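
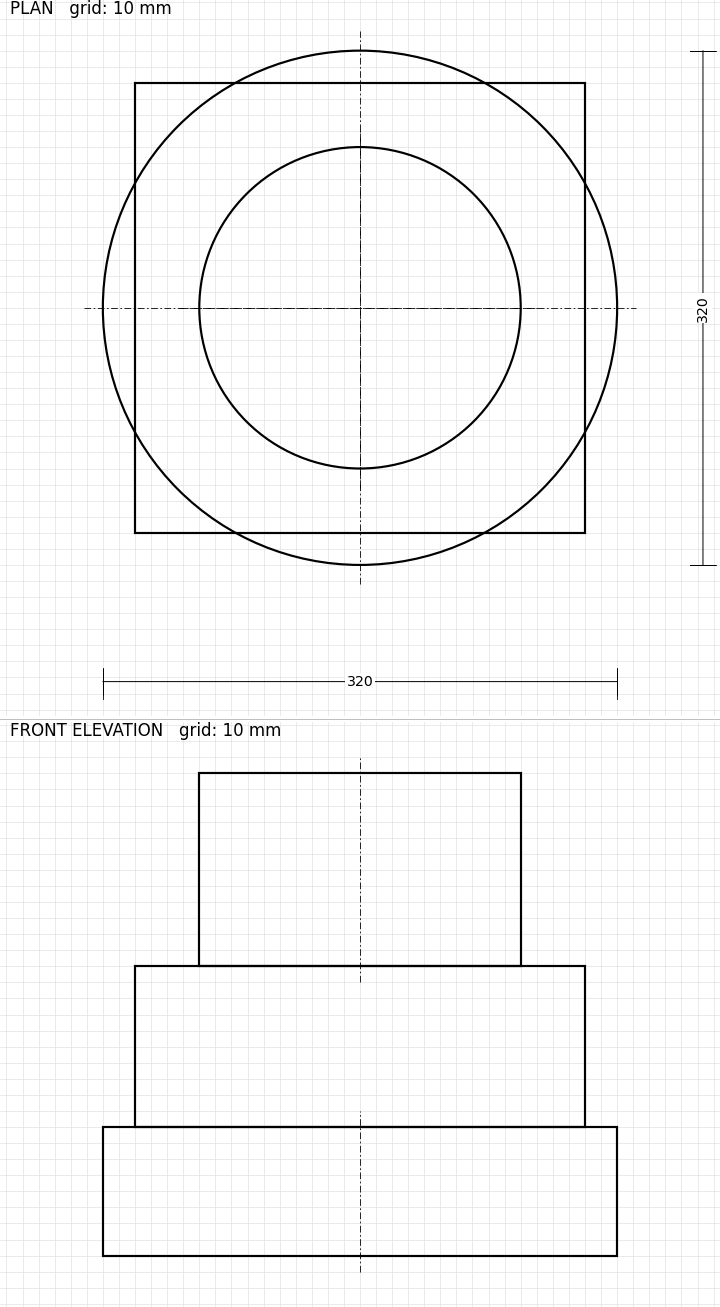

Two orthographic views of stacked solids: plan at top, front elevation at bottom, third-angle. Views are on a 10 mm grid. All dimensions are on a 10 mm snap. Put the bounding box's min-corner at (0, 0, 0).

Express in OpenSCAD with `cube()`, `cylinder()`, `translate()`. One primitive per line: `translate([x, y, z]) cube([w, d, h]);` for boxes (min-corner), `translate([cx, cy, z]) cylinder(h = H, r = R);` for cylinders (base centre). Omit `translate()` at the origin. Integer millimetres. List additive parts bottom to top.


translate([160, 160, 0]) cylinder(h = 80, r = 160);
translate([20, 20, 80]) cube([280, 280, 100]);
translate([160, 160, 180]) cylinder(h = 120, r = 100);


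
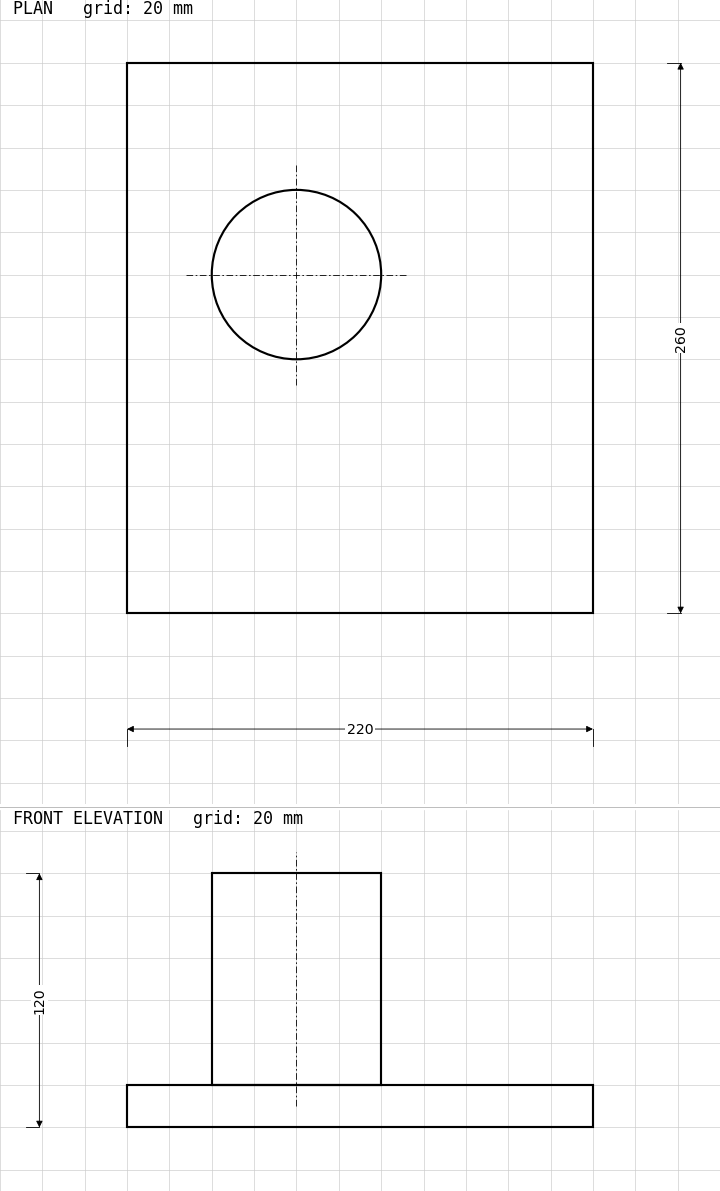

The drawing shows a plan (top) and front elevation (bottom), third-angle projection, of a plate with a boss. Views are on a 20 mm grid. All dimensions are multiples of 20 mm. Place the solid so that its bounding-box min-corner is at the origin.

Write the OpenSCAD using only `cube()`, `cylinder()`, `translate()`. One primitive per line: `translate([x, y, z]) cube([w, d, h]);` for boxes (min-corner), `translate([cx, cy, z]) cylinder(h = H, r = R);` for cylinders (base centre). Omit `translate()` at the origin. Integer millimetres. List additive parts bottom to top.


cube([220, 260, 20]);
translate([80, 160, 20]) cylinder(h = 100, r = 40);


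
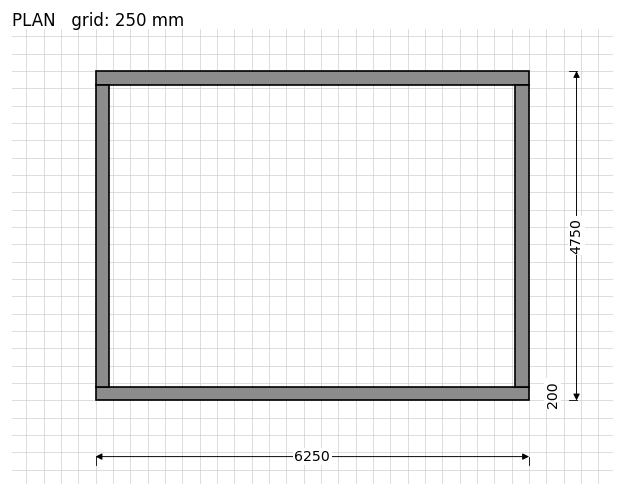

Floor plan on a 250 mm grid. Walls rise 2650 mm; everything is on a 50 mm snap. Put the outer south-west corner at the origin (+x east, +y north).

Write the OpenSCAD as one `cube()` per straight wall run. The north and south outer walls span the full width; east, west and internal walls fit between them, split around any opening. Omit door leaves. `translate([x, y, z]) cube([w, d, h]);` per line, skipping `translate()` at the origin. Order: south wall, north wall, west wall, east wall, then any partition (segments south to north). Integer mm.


cube([6250, 200, 2650]);
translate([0, 4550, 0]) cube([6250, 200, 2650]);
translate([0, 200, 0]) cube([200, 4350, 2650]);
translate([6050, 200, 0]) cube([200, 4350, 2650]);


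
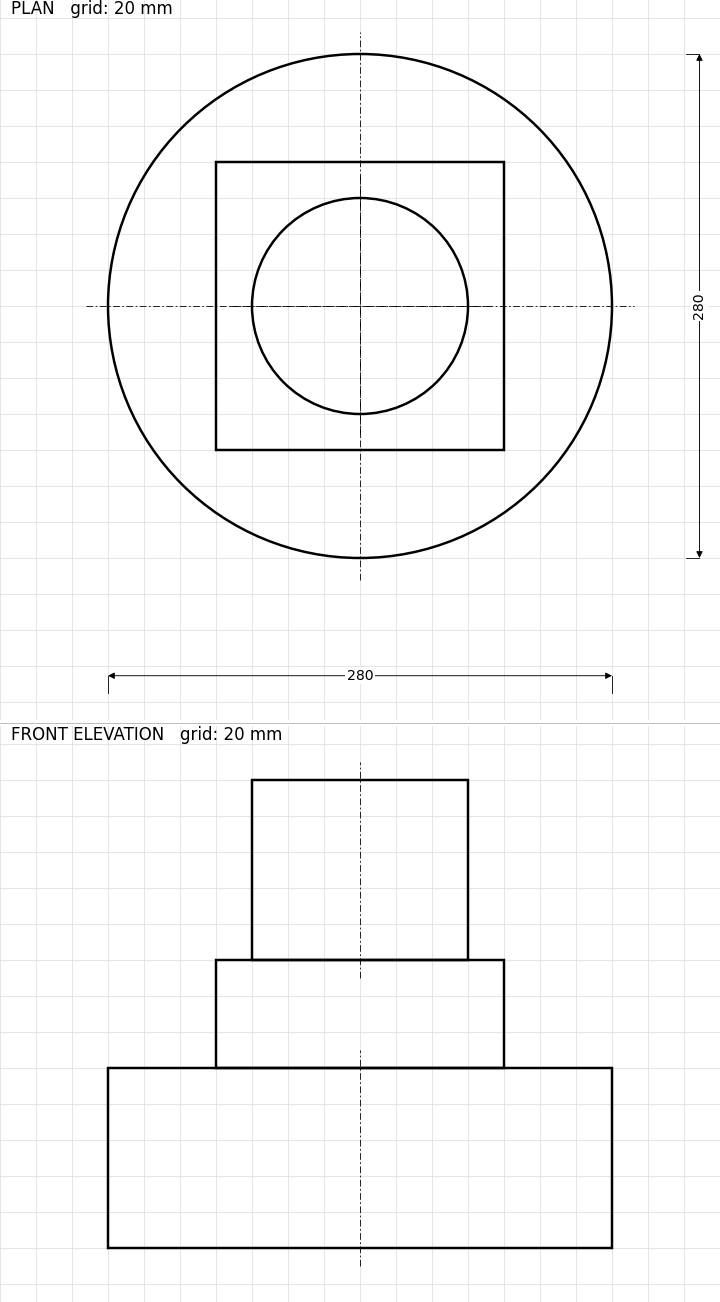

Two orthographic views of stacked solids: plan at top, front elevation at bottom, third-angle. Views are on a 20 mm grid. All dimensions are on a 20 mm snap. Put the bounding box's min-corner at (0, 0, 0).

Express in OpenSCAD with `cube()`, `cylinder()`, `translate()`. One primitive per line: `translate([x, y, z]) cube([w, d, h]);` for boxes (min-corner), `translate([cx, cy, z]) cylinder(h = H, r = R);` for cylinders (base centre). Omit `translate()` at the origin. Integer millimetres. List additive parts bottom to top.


translate([140, 140, 0]) cylinder(h = 100, r = 140);
translate([60, 60, 100]) cube([160, 160, 60]);
translate([140, 140, 160]) cylinder(h = 100, r = 60);


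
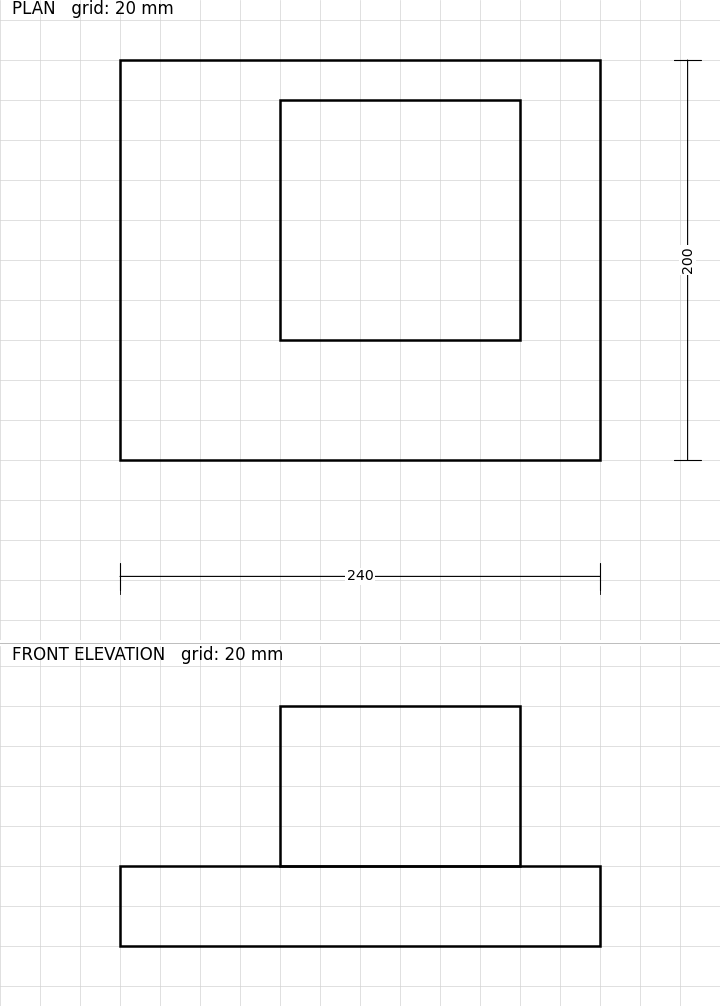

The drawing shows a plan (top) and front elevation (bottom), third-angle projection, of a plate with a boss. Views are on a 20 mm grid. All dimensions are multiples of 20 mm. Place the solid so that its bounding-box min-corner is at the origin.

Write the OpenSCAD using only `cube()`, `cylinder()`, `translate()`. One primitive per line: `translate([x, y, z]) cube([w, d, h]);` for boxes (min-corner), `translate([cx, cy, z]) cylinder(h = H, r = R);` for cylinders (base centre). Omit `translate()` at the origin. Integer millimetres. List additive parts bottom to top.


cube([240, 200, 40]);
translate([80, 60, 40]) cube([120, 120, 80]);


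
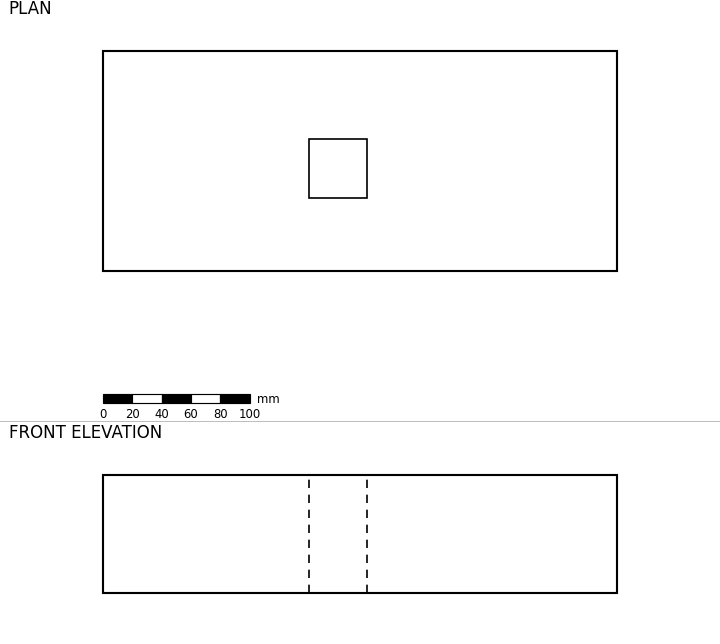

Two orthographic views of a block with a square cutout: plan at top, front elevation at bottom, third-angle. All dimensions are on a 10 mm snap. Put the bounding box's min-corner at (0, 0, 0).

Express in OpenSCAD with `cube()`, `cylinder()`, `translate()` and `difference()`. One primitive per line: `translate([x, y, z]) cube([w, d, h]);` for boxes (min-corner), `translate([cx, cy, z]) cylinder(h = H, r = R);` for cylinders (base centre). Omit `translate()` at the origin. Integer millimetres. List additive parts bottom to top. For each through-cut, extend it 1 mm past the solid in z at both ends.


difference() {
  cube([350, 150, 80]);
  translate([140, 50, -1]) cube([40, 40, 82]);
}


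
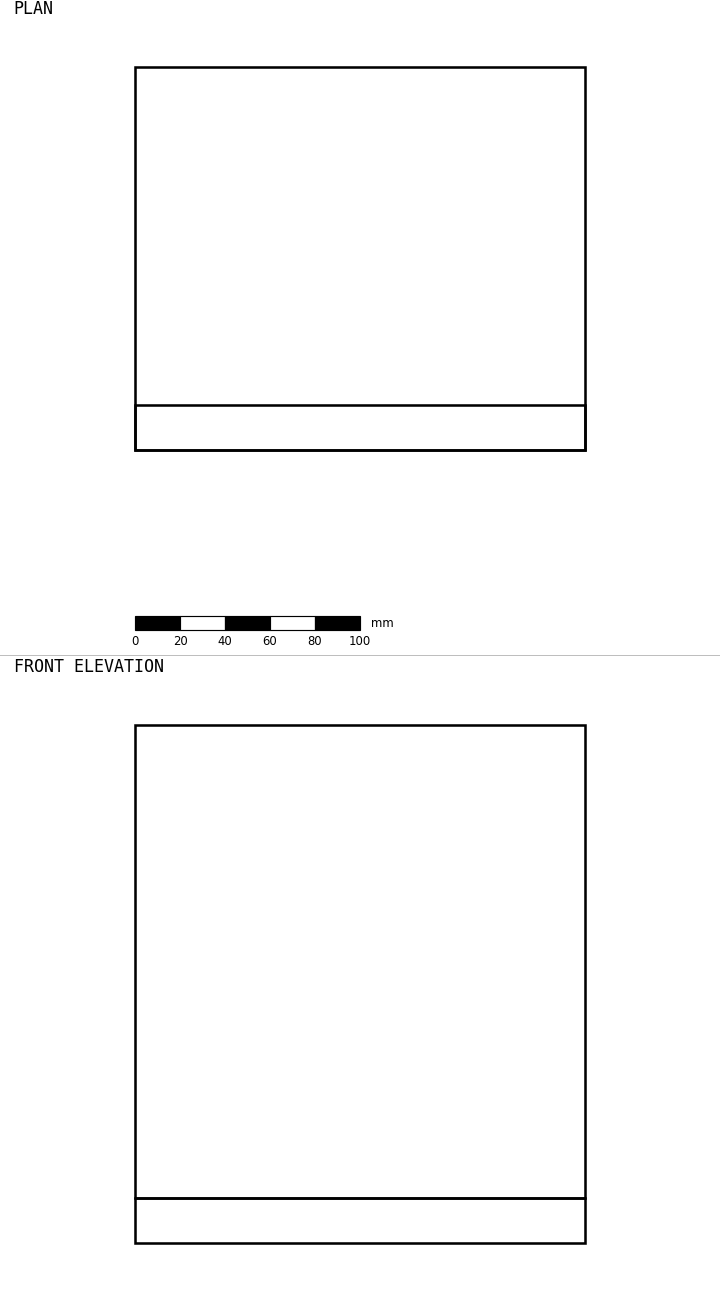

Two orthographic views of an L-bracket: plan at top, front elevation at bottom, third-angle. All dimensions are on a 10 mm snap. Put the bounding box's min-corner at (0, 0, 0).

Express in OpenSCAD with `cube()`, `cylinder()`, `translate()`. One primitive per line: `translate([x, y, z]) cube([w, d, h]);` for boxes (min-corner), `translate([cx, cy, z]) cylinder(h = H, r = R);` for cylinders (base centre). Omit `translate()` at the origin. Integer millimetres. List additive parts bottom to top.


cube([200, 170, 20]);
translate([0, 0, 20]) cube([200, 20, 210]);


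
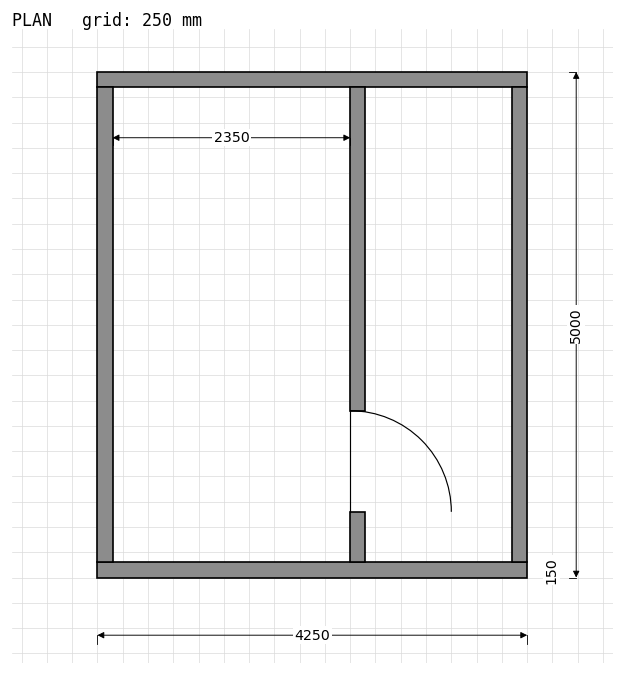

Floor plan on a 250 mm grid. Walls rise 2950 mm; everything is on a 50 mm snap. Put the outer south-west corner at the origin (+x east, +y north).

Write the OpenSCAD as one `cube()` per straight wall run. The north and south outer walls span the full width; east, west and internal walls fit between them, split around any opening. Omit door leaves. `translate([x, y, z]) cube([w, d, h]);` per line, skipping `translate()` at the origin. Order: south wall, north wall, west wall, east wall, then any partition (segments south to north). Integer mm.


cube([4250, 150, 2950]);
translate([0, 4850, 0]) cube([4250, 150, 2950]);
translate([0, 150, 0]) cube([150, 4700, 2950]);
translate([4100, 150, 0]) cube([150, 4700, 2950]);
translate([2500, 150, 0]) cube([150, 500, 2950]);
translate([2500, 1650, 0]) cube([150, 3200, 2950]);


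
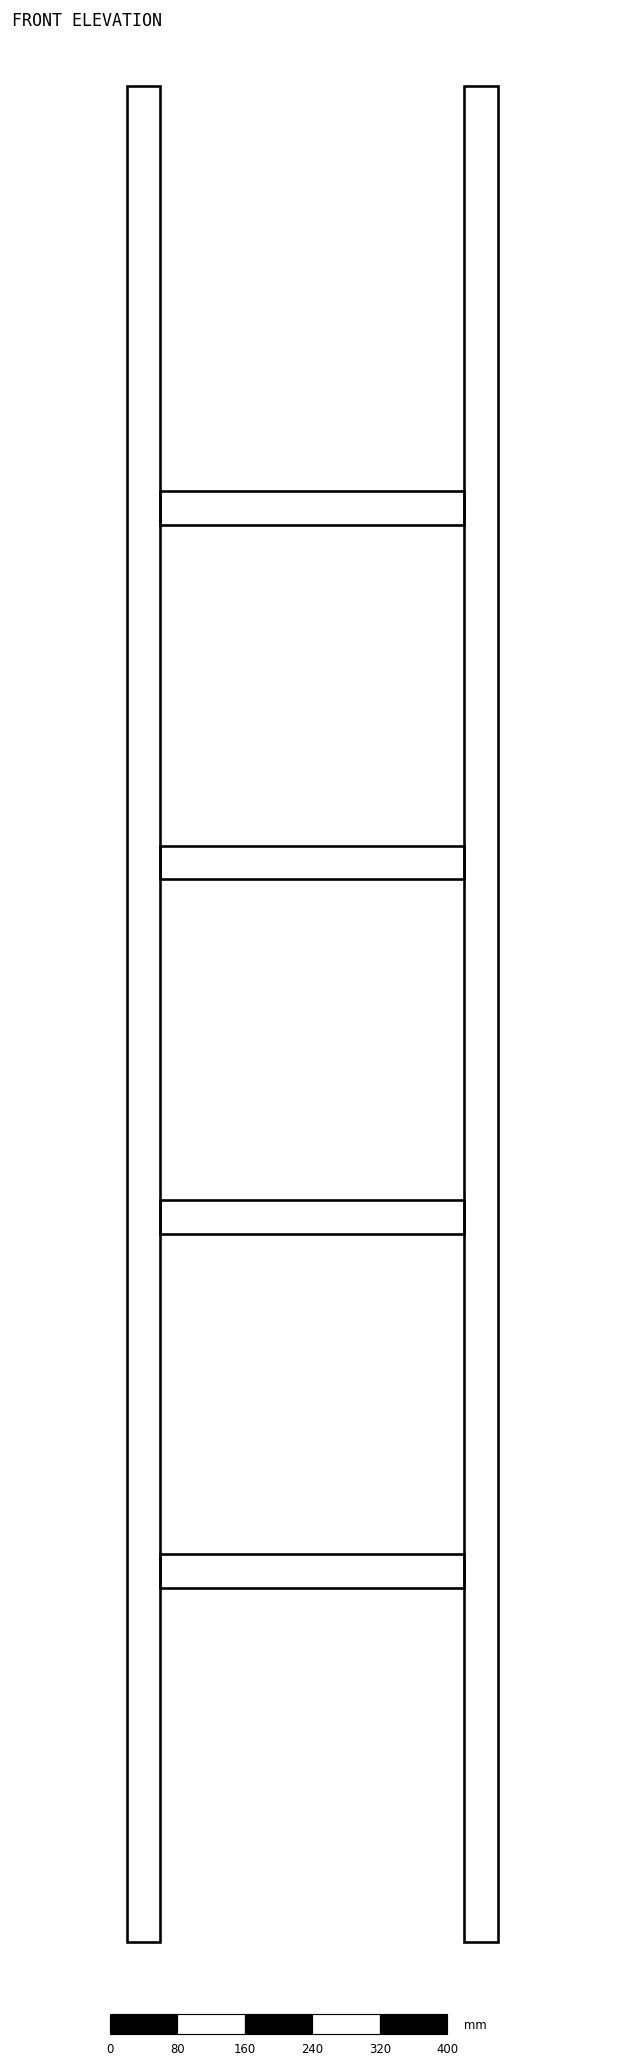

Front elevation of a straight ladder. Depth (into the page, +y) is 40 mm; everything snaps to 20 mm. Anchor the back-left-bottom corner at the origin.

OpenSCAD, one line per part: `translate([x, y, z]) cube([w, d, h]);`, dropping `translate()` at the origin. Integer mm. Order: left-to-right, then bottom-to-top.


cube([40, 40, 2200]);
translate([40, 0, 420]) cube([360, 40, 40]);
translate([40, 0, 840]) cube([360, 40, 40]);
translate([40, 0, 1260]) cube([360, 40, 40]);
translate([40, 0, 1680]) cube([360, 40, 40]);
translate([400, 0, 0]) cube([40, 40, 2200]);


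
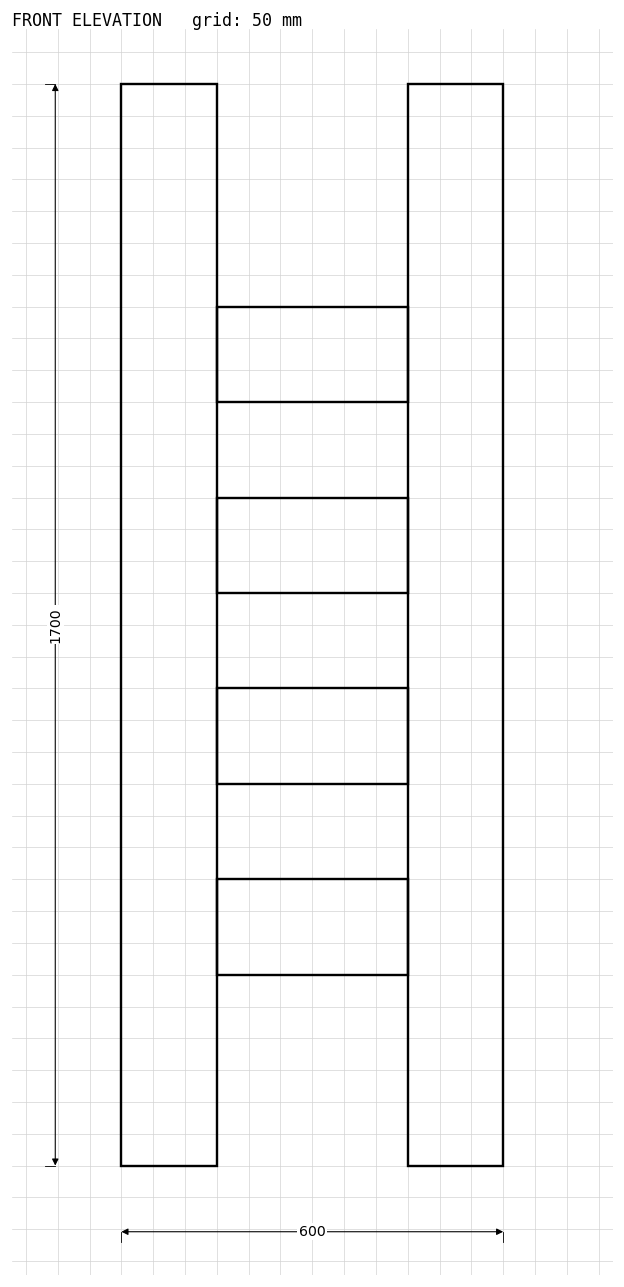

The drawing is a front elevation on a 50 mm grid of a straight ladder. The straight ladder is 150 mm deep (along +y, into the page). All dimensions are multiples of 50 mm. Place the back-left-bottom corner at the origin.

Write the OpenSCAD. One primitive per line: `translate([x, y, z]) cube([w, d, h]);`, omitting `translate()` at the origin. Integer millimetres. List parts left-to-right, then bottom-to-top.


cube([150, 150, 1700]);
translate([150, 0, 300]) cube([300, 150, 150]);
translate([150, 0, 600]) cube([300, 150, 150]);
translate([150, 0, 900]) cube([300, 150, 150]);
translate([150, 0, 1200]) cube([300, 150, 150]);
translate([450, 0, 0]) cube([150, 150, 1700]);


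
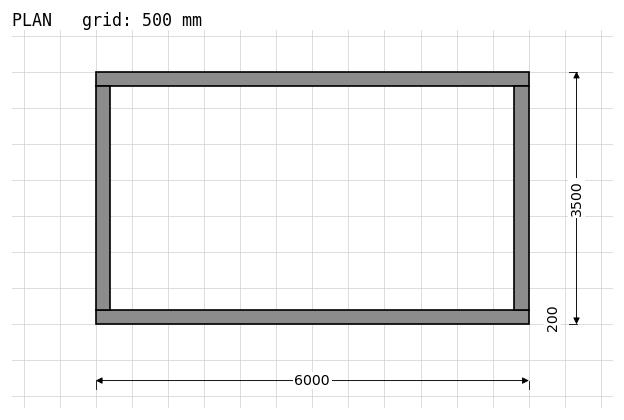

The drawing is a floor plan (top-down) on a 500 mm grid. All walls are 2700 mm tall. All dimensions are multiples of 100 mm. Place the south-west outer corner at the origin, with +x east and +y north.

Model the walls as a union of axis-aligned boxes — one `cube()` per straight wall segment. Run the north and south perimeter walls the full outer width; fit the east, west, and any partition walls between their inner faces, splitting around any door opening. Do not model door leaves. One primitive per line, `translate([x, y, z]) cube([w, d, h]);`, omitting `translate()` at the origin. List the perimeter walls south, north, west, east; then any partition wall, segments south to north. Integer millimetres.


cube([6000, 200, 2700]);
translate([0, 3300, 0]) cube([6000, 200, 2700]);
translate([0, 200, 0]) cube([200, 3100, 2700]);
translate([5800, 200, 0]) cube([200, 3100, 2700]);


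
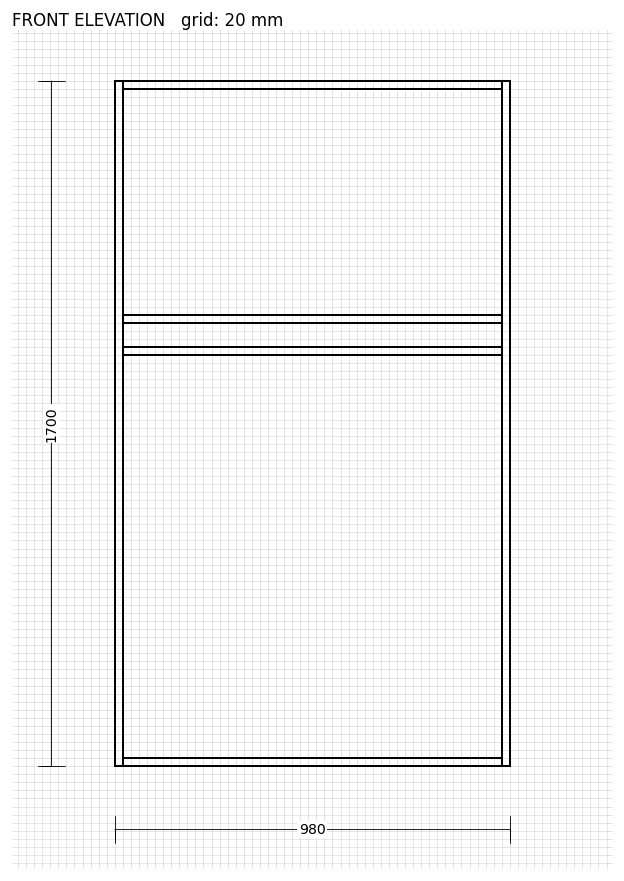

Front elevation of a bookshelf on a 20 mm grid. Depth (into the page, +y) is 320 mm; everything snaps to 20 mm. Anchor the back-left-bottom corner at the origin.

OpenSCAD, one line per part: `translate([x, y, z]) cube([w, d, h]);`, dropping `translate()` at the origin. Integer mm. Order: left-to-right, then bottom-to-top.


cube([20, 320, 1700]);
translate([20, 0, 0]) cube([940, 320, 20]);
translate([20, 0, 1020]) cube([940, 320, 20]);
translate([20, 0, 1100]) cube([940, 320, 20]);
translate([20, 0, 1680]) cube([940, 320, 20]);
translate([960, 0, 0]) cube([20, 320, 1700]);


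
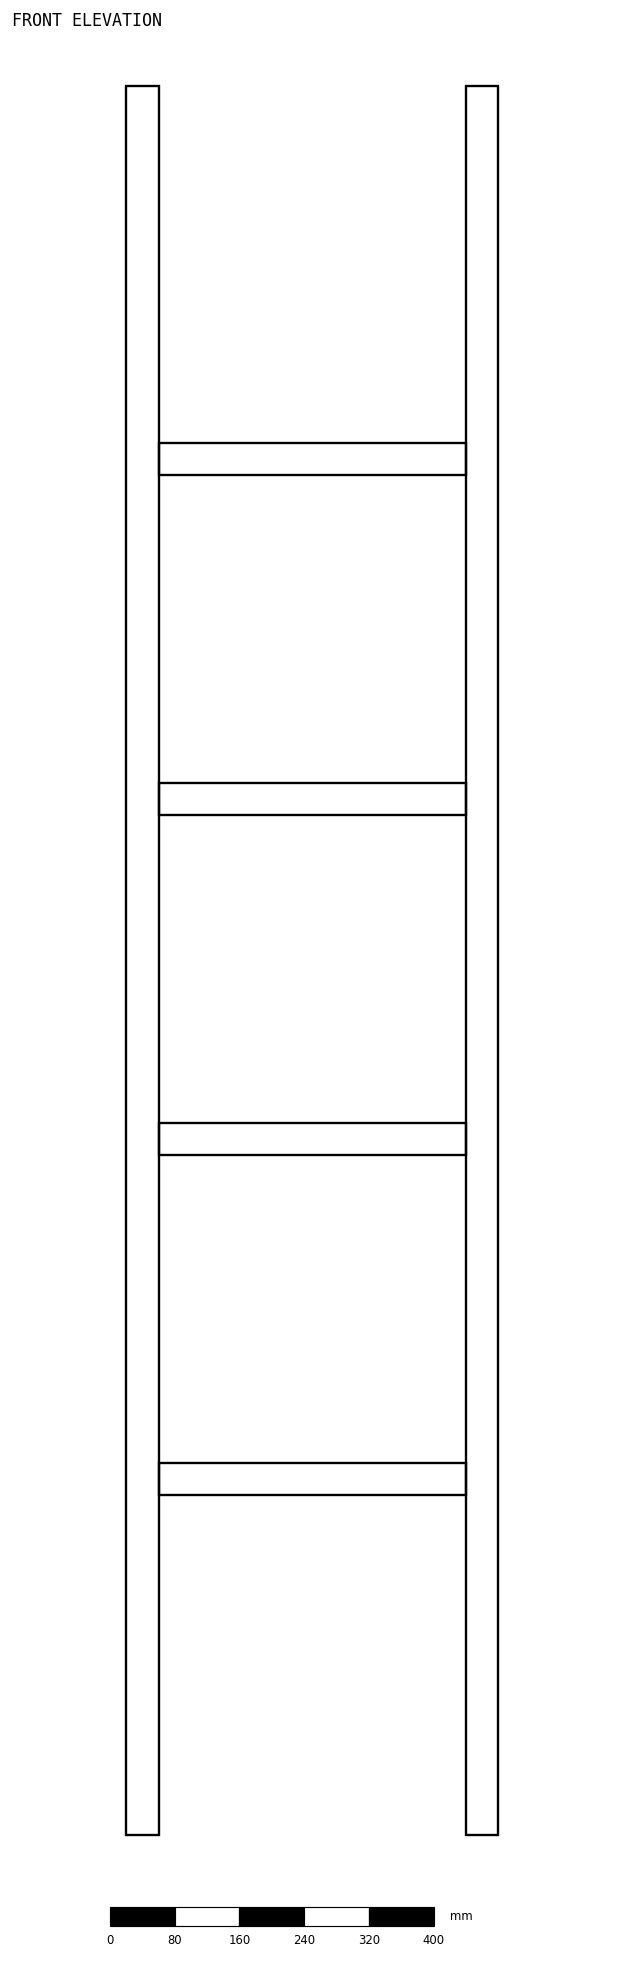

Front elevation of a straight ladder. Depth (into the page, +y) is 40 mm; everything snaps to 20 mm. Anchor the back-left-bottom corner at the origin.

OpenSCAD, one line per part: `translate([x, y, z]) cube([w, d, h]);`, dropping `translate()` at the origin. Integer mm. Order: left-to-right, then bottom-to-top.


cube([40, 40, 2160]);
translate([40, 0, 420]) cube([380, 40, 40]);
translate([40, 0, 840]) cube([380, 40, 40]);
translate([40, 0, 1260]) cube([380, 40, 40]);
translate([40, 0, 1680]) cube([380, 40, 40]);
translate([420, 0, 0]) cube([40, 40, 2160]);


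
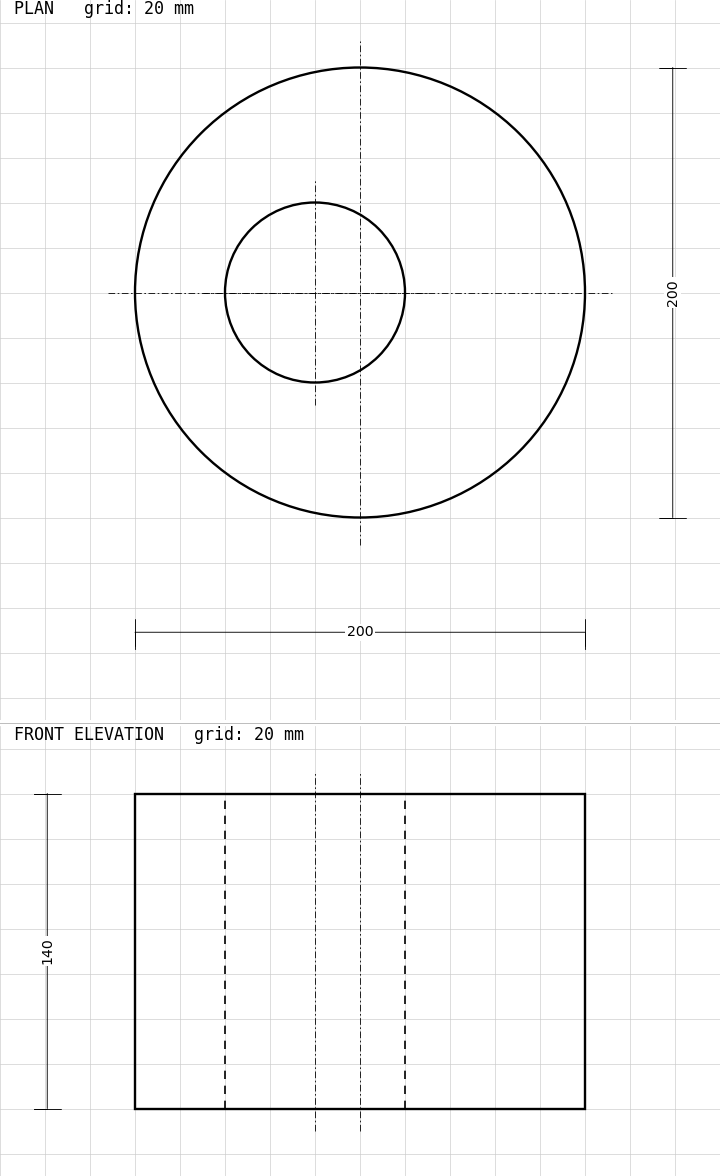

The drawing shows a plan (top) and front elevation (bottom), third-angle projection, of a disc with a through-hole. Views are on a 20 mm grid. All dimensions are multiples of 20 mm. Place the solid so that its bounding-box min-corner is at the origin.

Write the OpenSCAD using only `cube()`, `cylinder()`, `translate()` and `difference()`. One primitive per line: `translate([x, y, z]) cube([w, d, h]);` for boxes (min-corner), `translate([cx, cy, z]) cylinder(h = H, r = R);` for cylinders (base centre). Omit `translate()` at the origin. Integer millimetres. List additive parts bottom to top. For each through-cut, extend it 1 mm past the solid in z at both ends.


difference() {
  translate([100, 100, 0]) cylinder(h = 140, r = 100);
  translate([80, 100, -1]) cylinder(h = 142, r = 40);
}


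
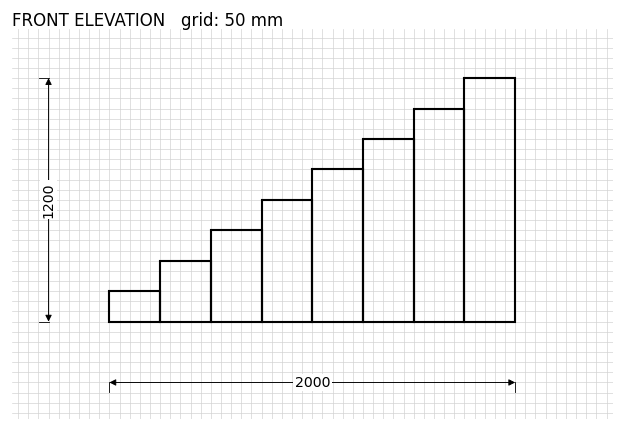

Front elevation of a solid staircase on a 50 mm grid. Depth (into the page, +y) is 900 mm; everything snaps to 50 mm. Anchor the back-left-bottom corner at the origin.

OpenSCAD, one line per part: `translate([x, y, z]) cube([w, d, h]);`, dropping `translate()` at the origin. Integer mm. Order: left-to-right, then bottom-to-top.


cube([250, 900, 150]);
translate([250, 0, 0]) cube([250, 900, 300]);
translate([500, 0, 0]) cube([250, 900, 450]);
translate([750, 0, 0]) cube([250, 900, 600]);
translate([1000, 0, 0]) cube([250, 900, 750]);
translate([1250, 0, 0]) cube([250, 900, 900]);
translate([1500, 0, 0]) cube([250, 900, 1050]);
translate([1750, 0, 0]) cube([250, 900, 1200]);


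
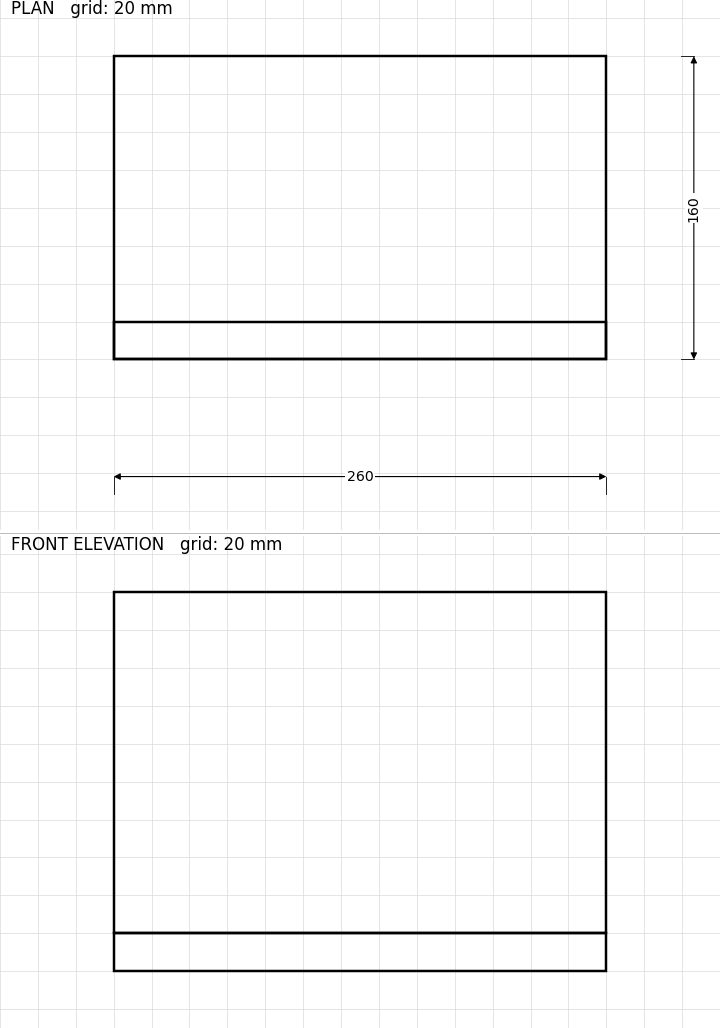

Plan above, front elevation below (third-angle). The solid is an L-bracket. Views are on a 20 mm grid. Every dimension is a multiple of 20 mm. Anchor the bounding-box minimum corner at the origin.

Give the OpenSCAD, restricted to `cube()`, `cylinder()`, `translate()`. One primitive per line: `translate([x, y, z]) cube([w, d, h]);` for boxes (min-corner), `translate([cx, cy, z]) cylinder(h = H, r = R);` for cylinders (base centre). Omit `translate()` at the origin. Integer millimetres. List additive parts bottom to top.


cube([260, 160, 20]);
translate([0, 0, 20]) cube([260, 20, 180]);


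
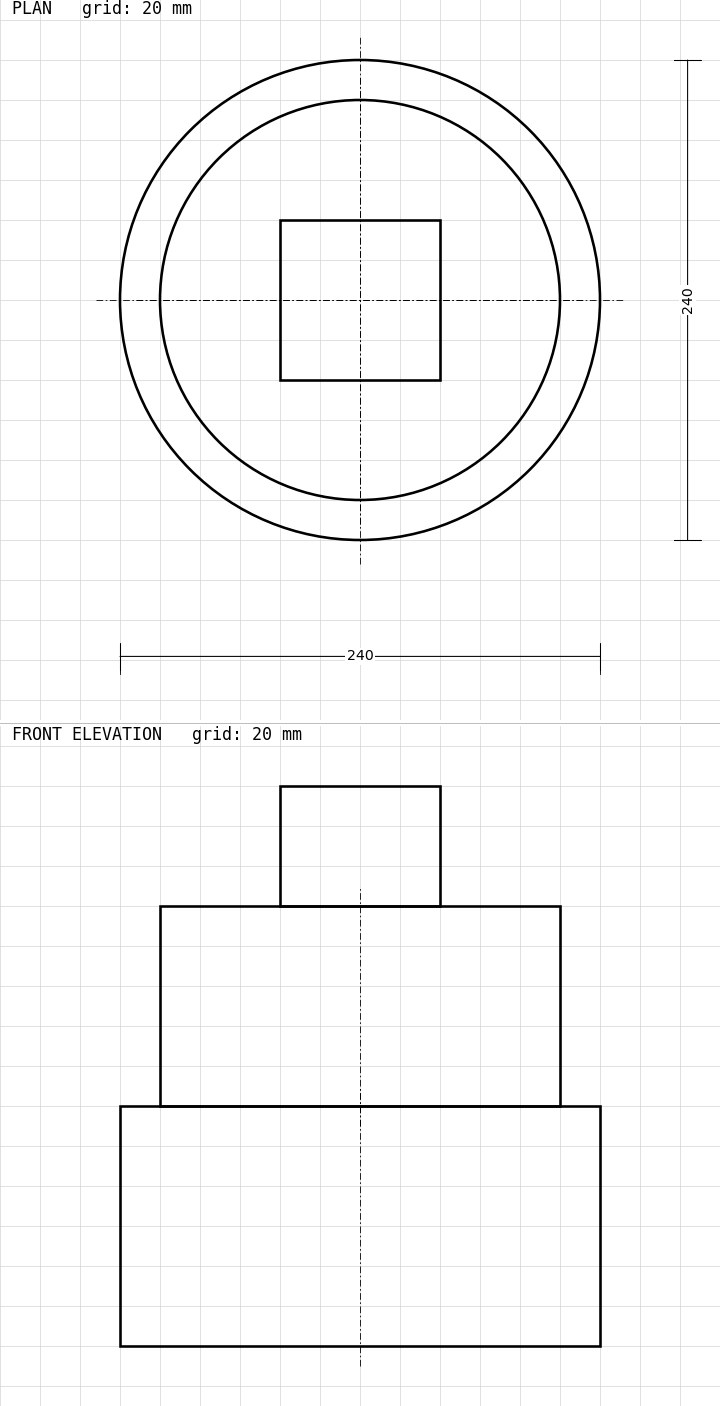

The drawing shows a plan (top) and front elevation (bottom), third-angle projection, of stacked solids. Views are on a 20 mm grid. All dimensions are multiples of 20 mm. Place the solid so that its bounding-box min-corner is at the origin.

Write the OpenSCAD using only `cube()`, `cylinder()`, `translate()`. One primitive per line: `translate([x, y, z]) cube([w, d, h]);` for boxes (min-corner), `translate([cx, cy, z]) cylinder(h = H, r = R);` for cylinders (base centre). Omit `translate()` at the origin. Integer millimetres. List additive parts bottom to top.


translate([120, 120, 0]) cylinder(h = 120, r = 120);
translate([120, 120, 120]) cylinder(h = 100, r = 100);
translate([80, 80, 220]) cube([80, 80, 60]);


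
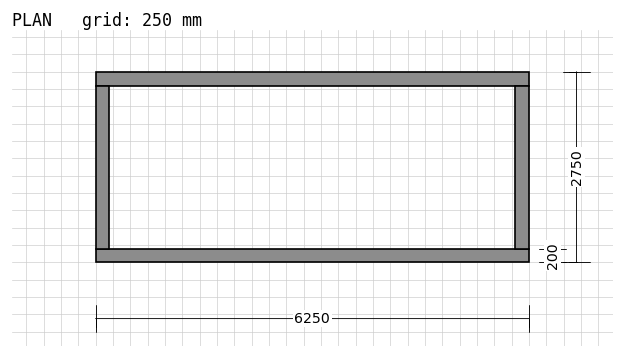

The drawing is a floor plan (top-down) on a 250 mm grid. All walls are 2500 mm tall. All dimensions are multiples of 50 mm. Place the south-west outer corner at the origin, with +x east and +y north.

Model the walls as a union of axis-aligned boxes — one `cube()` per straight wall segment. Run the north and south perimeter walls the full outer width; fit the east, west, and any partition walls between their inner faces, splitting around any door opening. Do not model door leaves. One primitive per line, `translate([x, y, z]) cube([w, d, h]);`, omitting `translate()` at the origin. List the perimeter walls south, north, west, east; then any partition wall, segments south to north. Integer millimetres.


cube([6250, 200, 2500]);
translate([0, 2550, 0]) cube([6250, 200, 2500]);
translate([0, 200, 0]) cube([200, 2350, 2500]);
translate([6050, 200, 0]) cube([200, 2350, 2500]);


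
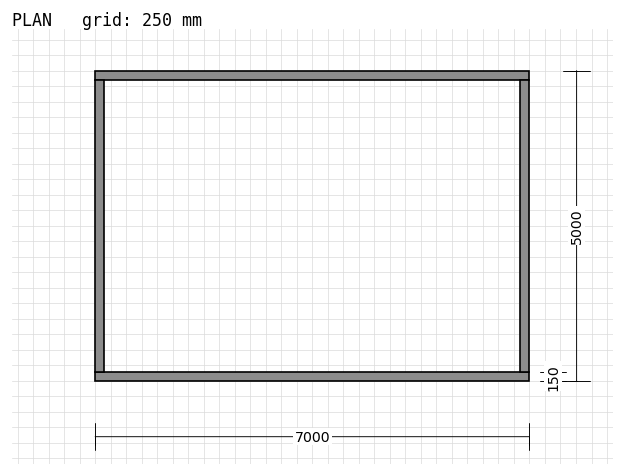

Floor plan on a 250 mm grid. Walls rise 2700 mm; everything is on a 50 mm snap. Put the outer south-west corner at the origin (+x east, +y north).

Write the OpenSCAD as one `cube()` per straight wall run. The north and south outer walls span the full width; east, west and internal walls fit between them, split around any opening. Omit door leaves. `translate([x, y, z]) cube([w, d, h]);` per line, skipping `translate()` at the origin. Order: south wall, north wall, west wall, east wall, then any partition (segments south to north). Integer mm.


cube([7000, 150, 2700]);
translate([0, 4850, 0]) cube([7000, 150, 2700]);
translate([0, 150, 0]) cube([150, 4700, 2700]);
translate([6850, 150, 0]) cube([150, 4700, 2700]);


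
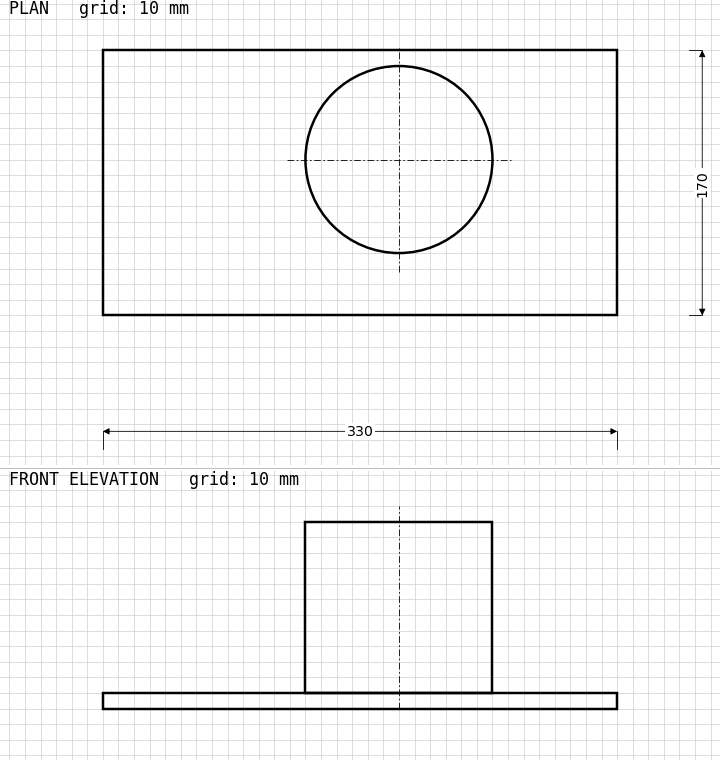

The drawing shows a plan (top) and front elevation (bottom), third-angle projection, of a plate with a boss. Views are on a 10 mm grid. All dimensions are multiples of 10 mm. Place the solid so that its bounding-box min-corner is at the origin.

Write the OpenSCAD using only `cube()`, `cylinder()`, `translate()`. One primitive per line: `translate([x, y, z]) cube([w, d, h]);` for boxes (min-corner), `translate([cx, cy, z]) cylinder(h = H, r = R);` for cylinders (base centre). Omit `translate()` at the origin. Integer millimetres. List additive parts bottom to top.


cube([330, 170, 10]);
translate([190, 100, 10]) cylinder(h = 110, r = 60);


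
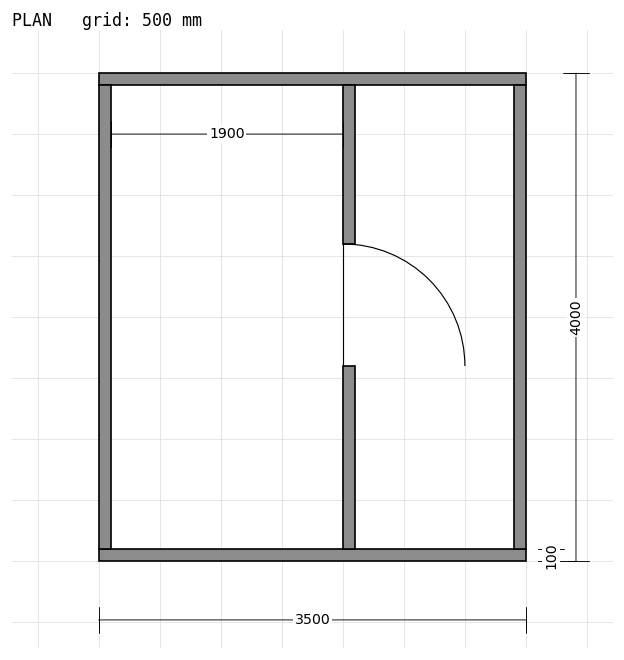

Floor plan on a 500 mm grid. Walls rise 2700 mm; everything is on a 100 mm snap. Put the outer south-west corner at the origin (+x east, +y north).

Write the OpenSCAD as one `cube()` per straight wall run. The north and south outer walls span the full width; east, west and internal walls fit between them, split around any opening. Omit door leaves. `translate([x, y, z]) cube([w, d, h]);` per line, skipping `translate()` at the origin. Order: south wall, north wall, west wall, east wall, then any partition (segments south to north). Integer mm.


cube([3500, 100, 2700]);
translate([0, 3900, 0]) cube([3500, 100, 2700]);
translate([0, 100, 0]) cube([100, 3800, 2700]);
translate([3400, 100, 0]) cube([100, 3800, 2700]);
translate([2000, 100, 0]) cube([100, 1500, 2700]);
translate([2000, 2600, 0]) cube([100, 1300, 2700]);


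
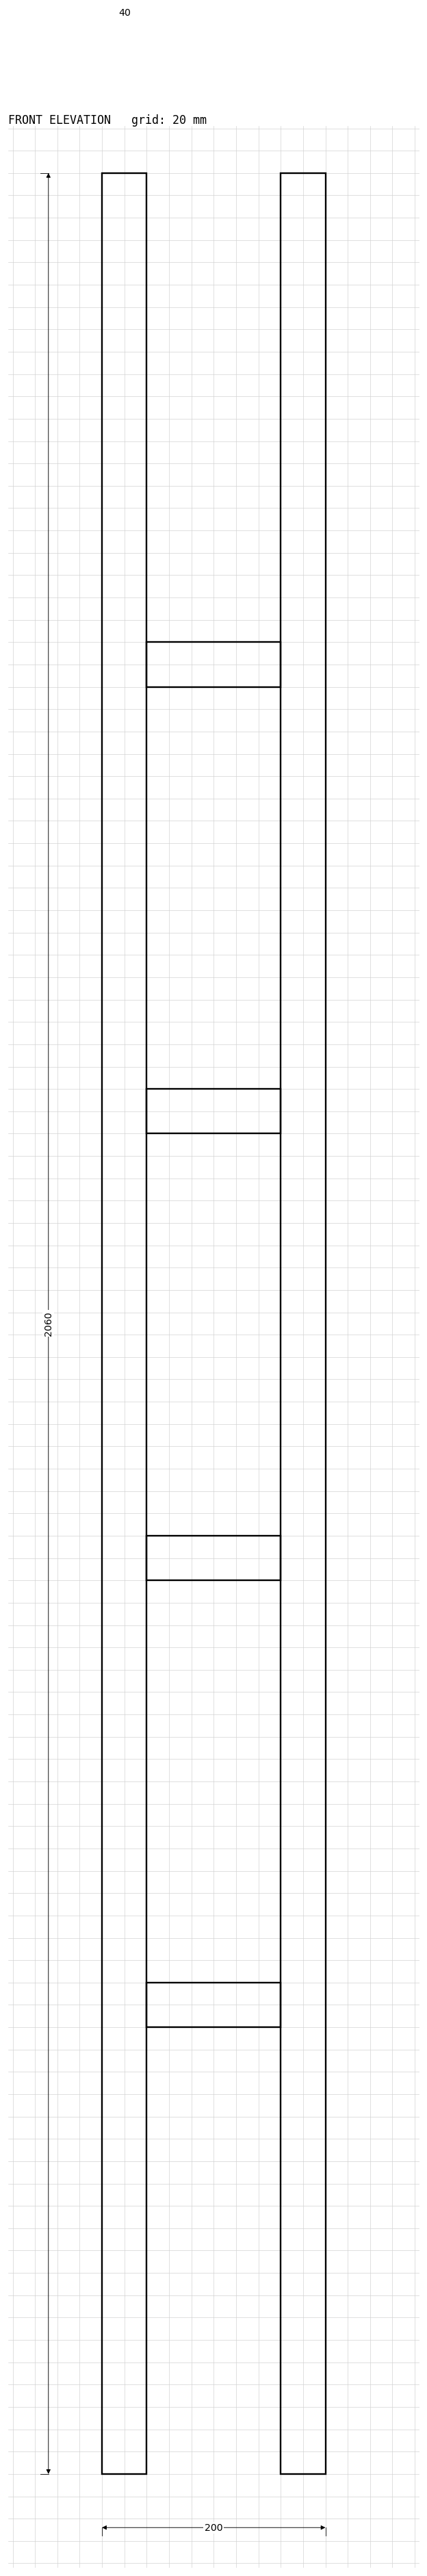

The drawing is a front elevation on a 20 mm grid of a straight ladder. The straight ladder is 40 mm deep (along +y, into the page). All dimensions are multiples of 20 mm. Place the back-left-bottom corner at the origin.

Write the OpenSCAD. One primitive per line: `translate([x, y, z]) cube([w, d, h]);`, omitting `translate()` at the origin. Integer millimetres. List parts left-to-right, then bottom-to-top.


cube([40, 40, 2060]);
translate([40, 0, 400]) cube([120, 40, 40]);
translate([40, 0, 800]) cube([120, 40, 40]);
translate([40, 0, 1200]) cube([120, 40, 40]);
translate([40, 0, 1600]) cube([120, 40, 40]);
translate([160, 0, 0]) cube([40, 40, 2060]);


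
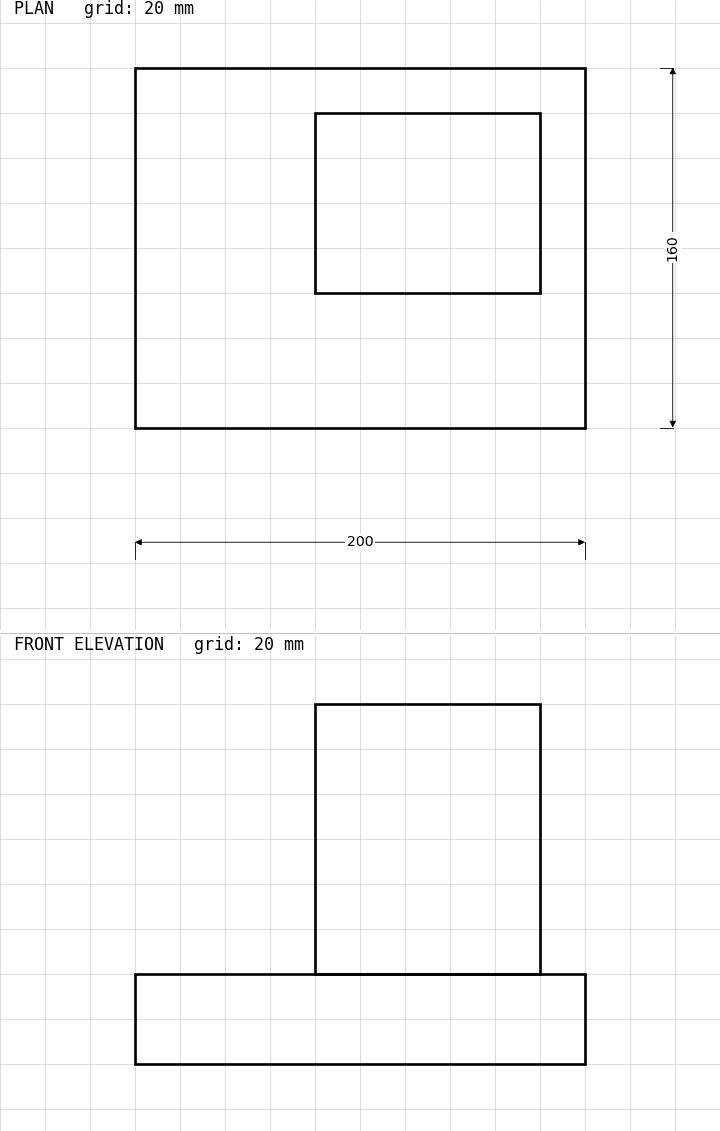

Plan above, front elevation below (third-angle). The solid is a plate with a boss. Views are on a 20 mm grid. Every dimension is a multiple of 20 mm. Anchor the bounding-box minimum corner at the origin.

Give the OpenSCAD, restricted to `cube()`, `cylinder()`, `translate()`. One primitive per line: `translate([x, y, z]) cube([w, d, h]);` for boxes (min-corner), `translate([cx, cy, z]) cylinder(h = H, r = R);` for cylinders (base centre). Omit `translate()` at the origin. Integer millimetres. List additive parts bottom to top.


cube([200, 160, 40]);
translate([80, 60, 40]) cube([100, 80, 120]);


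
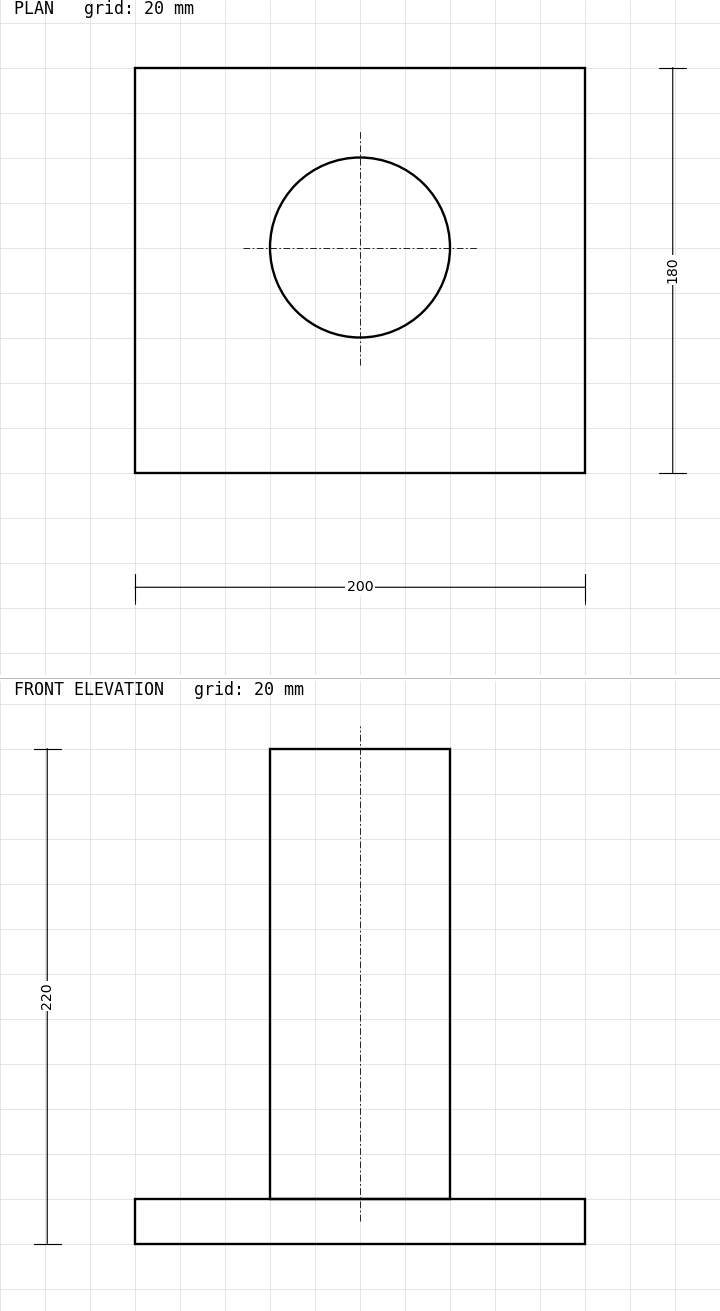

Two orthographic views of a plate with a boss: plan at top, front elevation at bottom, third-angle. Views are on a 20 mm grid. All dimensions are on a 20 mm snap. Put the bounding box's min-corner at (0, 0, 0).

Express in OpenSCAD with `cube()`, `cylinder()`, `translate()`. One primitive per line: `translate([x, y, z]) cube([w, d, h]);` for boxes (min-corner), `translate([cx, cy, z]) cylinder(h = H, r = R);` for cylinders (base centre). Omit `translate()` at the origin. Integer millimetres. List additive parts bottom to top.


cube([200, 180, 20]);
translate([100, 100, 20]) cylinder(h = 200, r = 40);


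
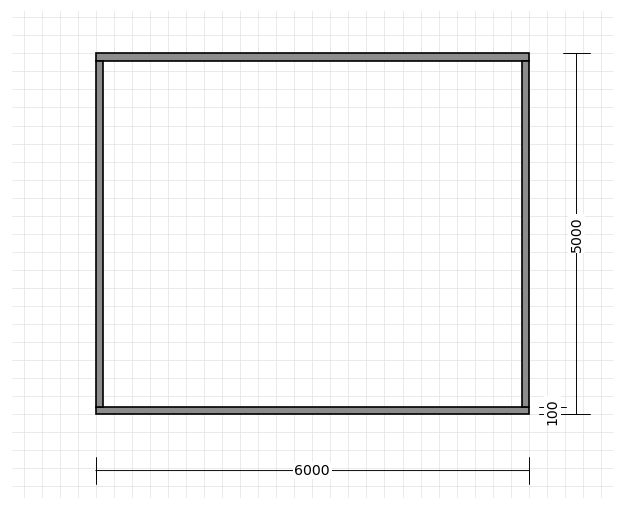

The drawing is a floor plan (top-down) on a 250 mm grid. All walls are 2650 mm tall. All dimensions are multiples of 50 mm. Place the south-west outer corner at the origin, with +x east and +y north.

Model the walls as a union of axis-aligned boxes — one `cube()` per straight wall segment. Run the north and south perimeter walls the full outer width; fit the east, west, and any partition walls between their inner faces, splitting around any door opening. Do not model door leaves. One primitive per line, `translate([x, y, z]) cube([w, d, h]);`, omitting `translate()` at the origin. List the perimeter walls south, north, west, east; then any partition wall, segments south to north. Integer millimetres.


cube([6000, 100, 2650]);
translate([0, 4900, 0]) cube([6000, 100, 2650]);
translate([0, 100, 0]) cube([100, 4800, 2650]);
translate([5900, 100, 0]) cube([100, 4800, 2650]);


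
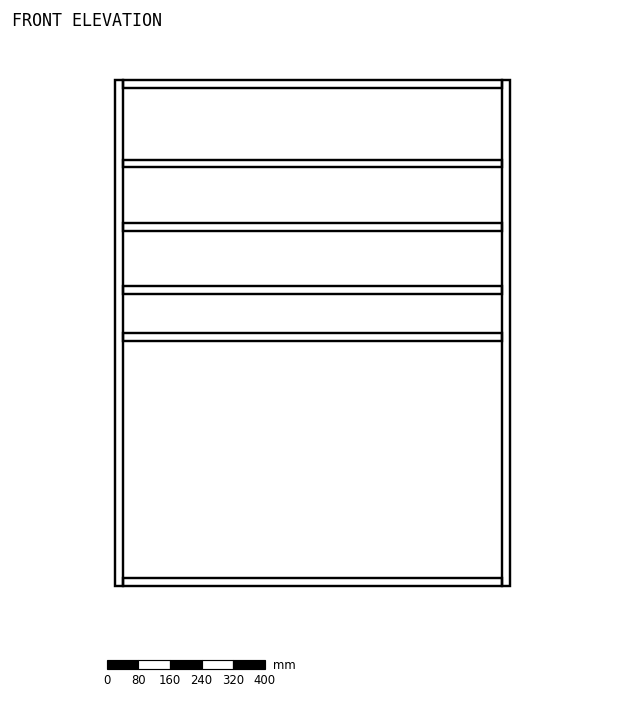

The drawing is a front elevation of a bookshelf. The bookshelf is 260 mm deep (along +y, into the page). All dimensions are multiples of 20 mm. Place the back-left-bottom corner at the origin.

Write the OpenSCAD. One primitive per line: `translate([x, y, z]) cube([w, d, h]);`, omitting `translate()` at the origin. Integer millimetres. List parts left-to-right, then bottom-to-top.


cube([20, 260, 1280]);
translate([20, 0, 0]) cube([960, 260, 20]);
translate([20, 0, 620]) cube([960, 260, 20]);
translate([20, 0, 740]) cube([960, 260, 20]);
translate([20, 0, 900]) cube([960, 260, 20]);
translate([20, 0, 1060]) cube([960, 260, 20]);
translate([20, 0, 1260]) cube([960, 260, 20]);
translate([980, 0, 0]) cube([20, 260, 1280]);


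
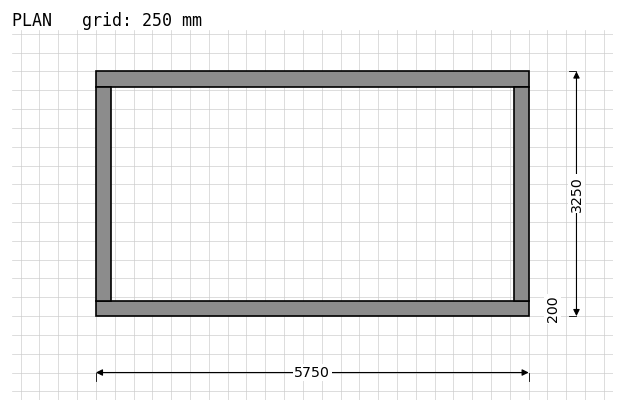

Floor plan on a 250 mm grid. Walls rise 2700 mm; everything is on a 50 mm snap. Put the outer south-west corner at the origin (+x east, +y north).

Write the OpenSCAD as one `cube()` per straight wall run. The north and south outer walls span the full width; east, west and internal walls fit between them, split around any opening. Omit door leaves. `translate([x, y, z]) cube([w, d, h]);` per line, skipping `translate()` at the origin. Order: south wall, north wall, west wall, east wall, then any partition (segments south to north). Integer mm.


cube([5750, 200, 2700]);
translate([0, 3050, 0]) cube([5750, 200, 2700]);
translate([0, 200, 0]) cube([200, 2850, 2700]);
translate([5550, 200, 0]) cube([200, 2850, 2700]);


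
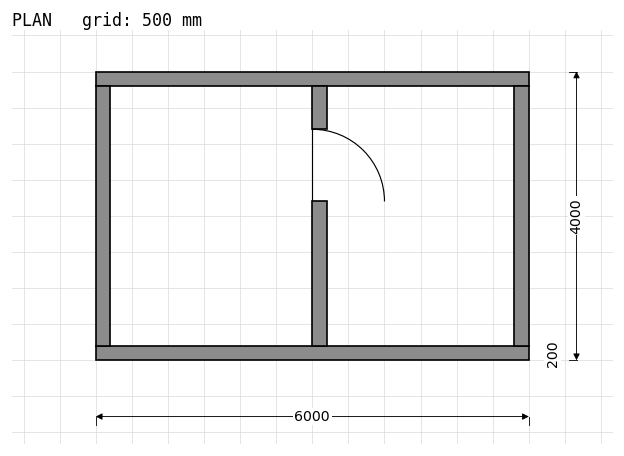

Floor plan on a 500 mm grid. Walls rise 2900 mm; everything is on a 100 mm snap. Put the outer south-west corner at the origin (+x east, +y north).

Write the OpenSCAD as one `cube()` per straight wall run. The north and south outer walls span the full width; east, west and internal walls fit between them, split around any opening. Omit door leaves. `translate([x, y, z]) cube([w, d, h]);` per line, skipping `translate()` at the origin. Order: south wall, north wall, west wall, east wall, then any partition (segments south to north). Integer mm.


cube([6000, 200, 2900]);
translate([0, 3800, 0]) cube([6000, 200, 2900]);
translate([0, 200, 0]) cube([200, 3600, 2900]);
translate([5800, 200, 0]) cube([200, 3600, 2900]);
translate([3000, 200, 0]) cube([200, 2000, 2900]);
translate([3000, 3200, 0]) cube([200, 600, 2900]);


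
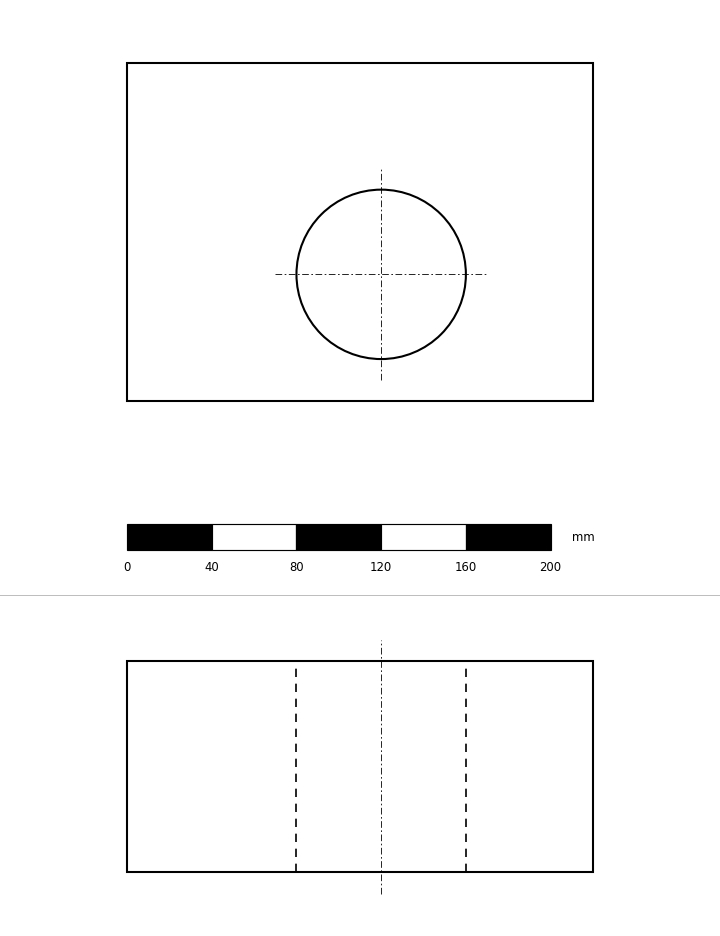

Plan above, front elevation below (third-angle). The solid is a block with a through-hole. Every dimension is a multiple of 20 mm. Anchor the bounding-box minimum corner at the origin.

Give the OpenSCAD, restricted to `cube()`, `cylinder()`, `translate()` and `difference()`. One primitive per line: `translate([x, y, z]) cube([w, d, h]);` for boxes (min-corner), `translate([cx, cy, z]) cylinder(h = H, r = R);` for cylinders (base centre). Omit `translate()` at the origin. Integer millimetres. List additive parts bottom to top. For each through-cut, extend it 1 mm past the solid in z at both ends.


difference() {
  cube([220, 160, 100]);
  translate([120, 60, -1]) cylinder(h = 102, r = 40);
}


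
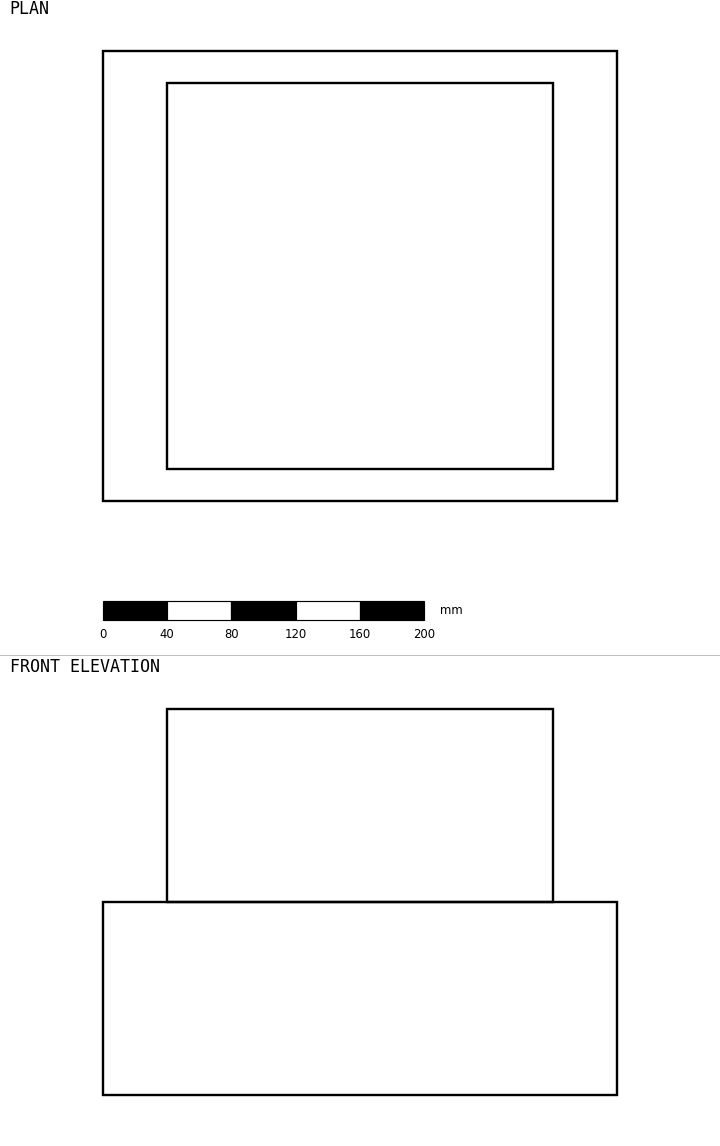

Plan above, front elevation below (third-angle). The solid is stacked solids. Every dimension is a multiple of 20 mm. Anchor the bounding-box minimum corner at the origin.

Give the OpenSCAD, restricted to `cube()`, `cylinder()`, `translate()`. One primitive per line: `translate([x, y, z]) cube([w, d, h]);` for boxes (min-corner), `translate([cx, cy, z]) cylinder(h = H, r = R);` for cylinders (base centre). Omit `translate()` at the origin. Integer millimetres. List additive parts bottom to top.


cube([320, 280, 120]);
translate([40, 20, 120]) cube([240, 240, 120]);


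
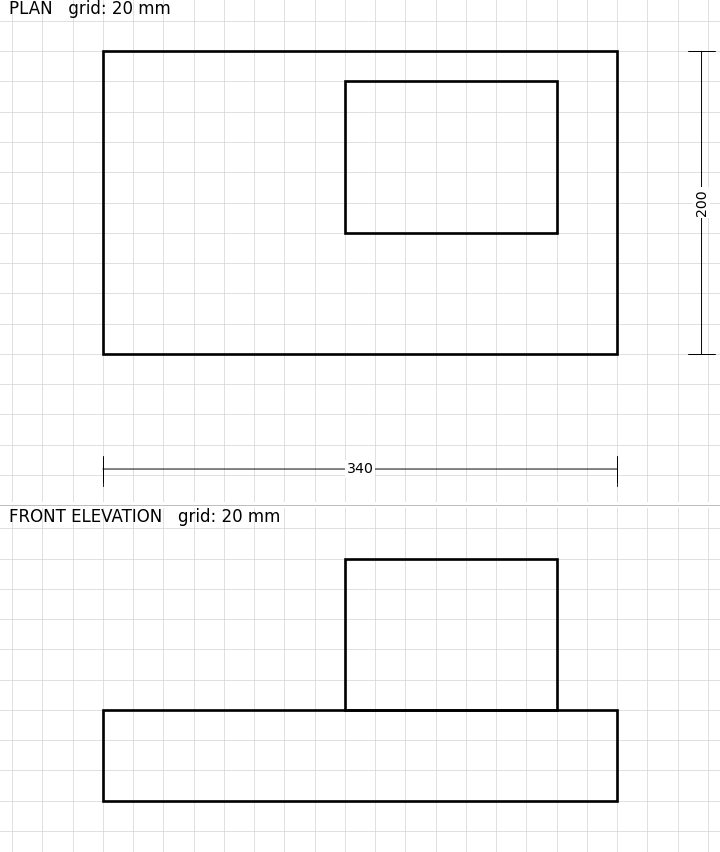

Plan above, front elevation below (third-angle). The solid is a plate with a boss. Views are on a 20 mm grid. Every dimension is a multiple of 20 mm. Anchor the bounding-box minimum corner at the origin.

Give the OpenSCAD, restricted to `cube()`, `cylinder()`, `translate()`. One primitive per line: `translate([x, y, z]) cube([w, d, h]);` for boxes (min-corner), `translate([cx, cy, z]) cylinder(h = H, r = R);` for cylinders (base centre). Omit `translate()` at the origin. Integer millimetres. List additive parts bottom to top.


cube([340, 200, 60]);
translate([160, 80, 60]) cube([140, 100, 100]);


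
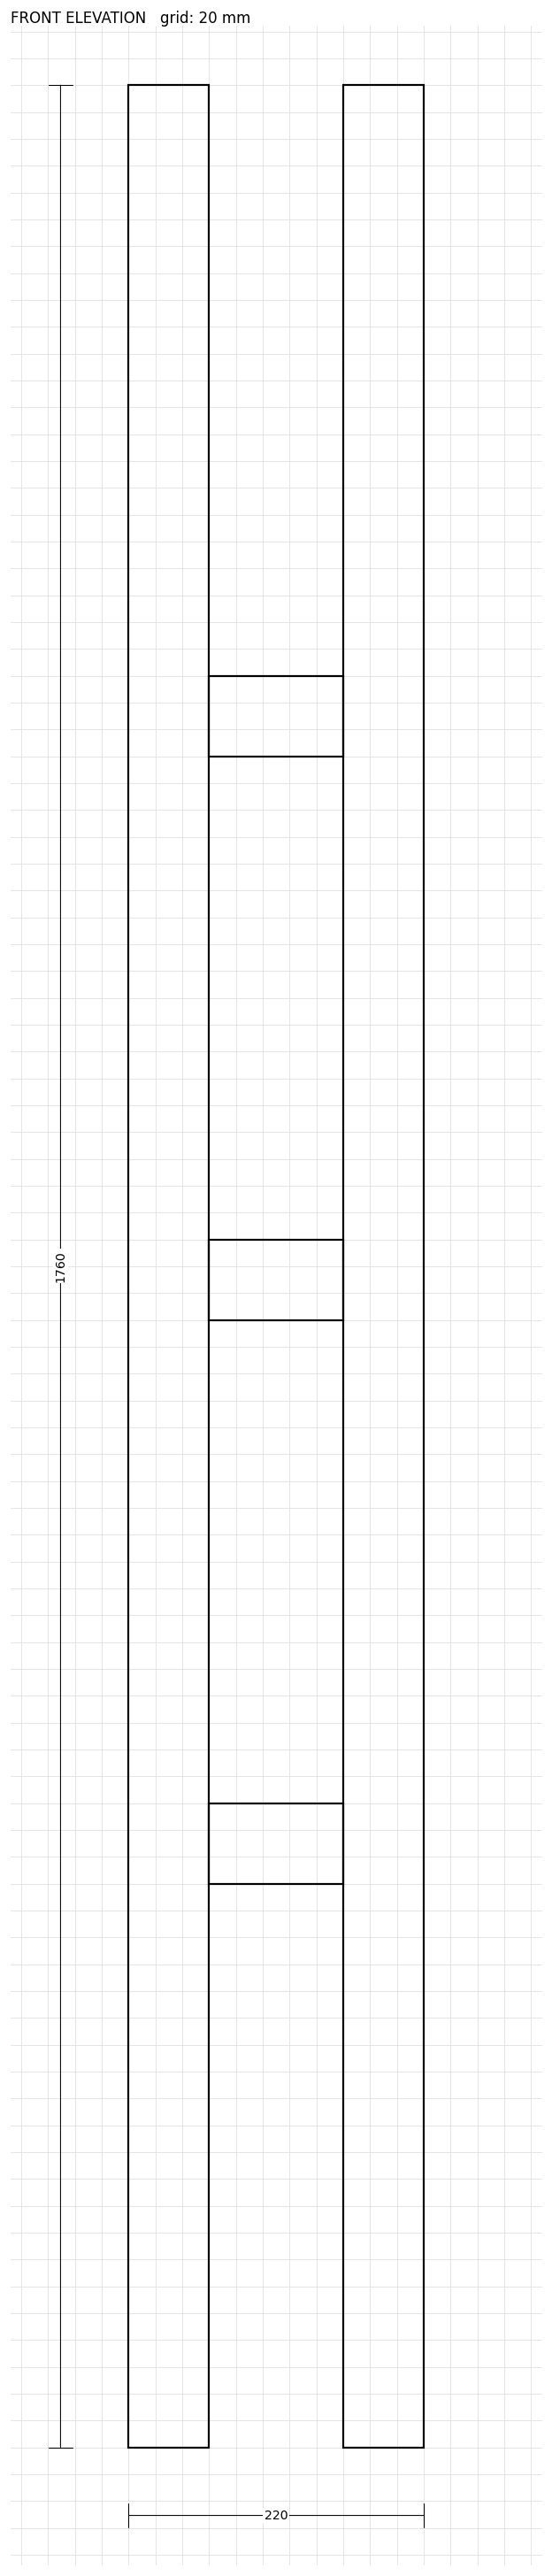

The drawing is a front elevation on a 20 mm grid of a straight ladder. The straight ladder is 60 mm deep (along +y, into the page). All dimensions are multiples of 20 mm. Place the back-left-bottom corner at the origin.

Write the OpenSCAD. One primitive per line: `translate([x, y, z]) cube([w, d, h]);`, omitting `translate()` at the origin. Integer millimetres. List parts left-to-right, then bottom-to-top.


cube([60, 60, 1760]);
translate([60, 0, 420]) cube([100, 60, 60]);
translate([60, 0, 840]) cube([100, 60, 60]);
translate([60, 0, 1260]) cube([100, 60, 60]);
translate([160, 0, 0]) cube([60, 60, 1760]);


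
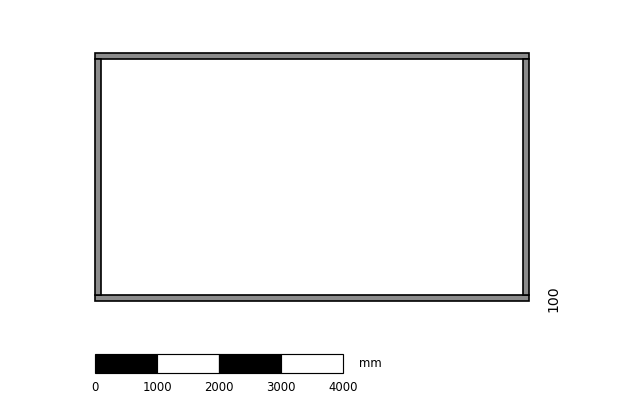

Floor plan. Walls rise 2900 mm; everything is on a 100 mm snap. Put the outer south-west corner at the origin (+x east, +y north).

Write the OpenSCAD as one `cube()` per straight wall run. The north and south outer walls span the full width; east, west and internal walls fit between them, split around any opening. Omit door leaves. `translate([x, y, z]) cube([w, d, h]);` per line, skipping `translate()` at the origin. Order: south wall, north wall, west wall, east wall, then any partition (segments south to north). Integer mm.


cube([7000, 100, 2900]);
translate([0, 3900, 0]) cube([7000, 100, 2900]);
translate([0, 100, 0]) cube([100, 3800, 2900]);
translate([6900, 100, 0]) cube([100, 3800, 2900]);


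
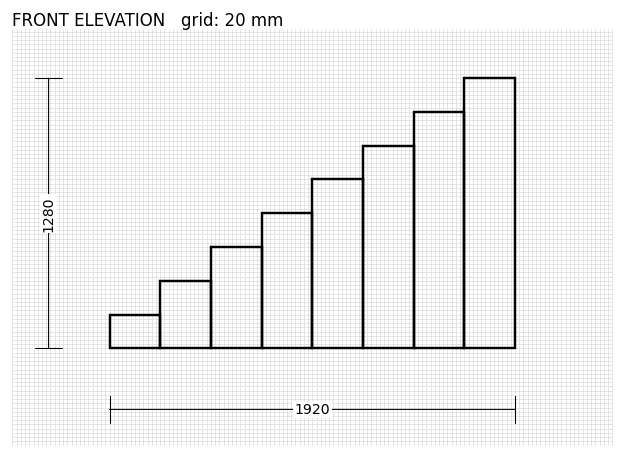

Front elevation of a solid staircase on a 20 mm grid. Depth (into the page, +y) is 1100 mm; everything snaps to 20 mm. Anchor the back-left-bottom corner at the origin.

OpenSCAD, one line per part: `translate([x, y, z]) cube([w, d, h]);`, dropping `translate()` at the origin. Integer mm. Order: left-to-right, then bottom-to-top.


cube([240, 1100, 160]);
translate([240, 0, 0]) cube([240, 1100, 320]);
translate([480, 0, 0]) cube([240, 1100, 480]);
translate([720, 0, 0]) cube([240, 1100, 640]);
translate([960, 0, 0]) cube([240, 1100, 800]);
translate([1200, 0, 0]) cube([240, 1100, 960]);
translate([1440, 0, 0]) cube([240, 1100, 1120]);
translate([1680, 0, 0]) cube([240, 1100, 1280]);
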